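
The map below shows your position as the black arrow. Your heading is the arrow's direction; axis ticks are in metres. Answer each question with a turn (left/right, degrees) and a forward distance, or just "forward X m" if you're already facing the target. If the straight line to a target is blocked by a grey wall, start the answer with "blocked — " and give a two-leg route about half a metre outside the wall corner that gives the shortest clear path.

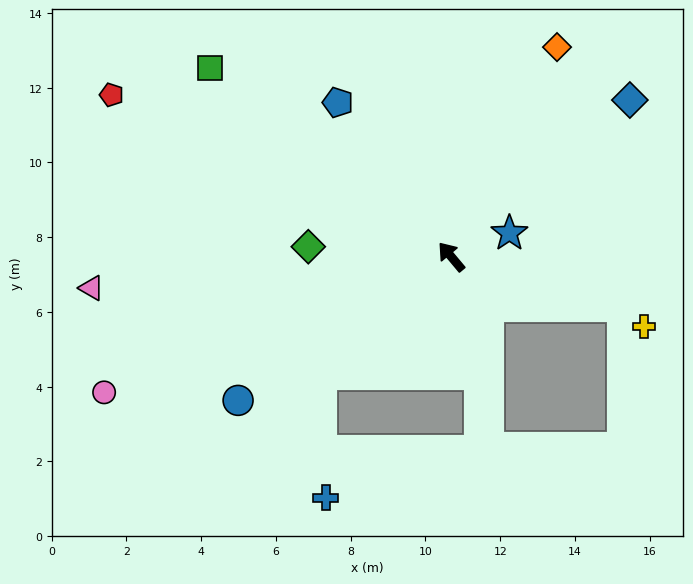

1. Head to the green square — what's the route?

turn left 12°, forward 8.2 m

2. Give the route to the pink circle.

turn left 71°, forward 10.0 m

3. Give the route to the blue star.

turn right 108°, forward 1.7 m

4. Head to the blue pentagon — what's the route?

turn right 4°, forward 5.1 m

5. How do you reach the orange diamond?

turn right 67°, forward 6.3 m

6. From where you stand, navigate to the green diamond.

turn left 46°, forward 3.8 m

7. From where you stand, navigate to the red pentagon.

turn left 25°, forward 10.1 m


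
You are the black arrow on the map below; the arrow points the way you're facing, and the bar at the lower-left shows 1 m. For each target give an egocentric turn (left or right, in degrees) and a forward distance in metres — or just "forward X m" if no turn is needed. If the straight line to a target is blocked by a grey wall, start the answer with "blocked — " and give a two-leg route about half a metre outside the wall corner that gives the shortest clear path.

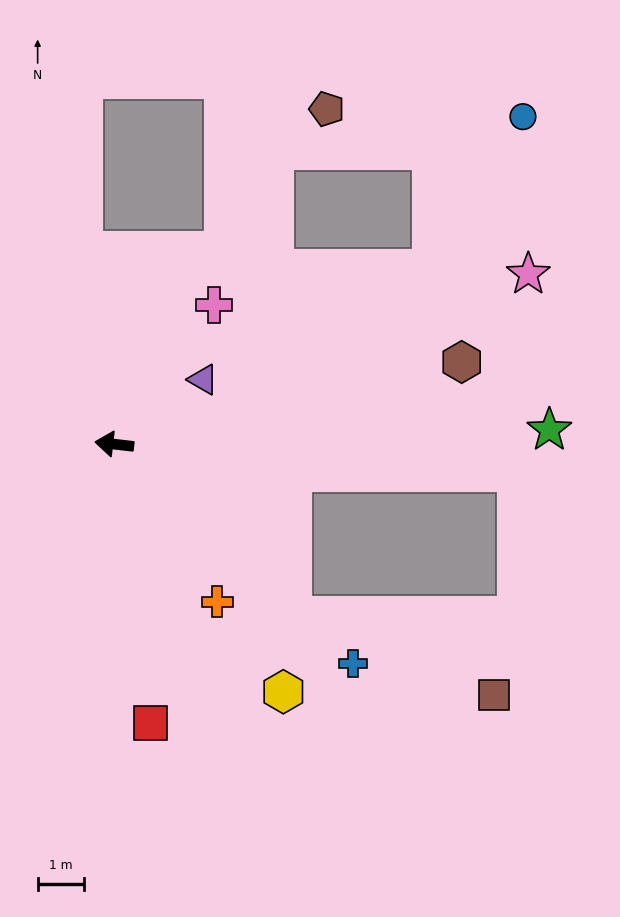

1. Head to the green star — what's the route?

turn right 172°, forward 9.4 m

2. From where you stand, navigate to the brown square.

blocked — turn left 143°, forward 5.3 m, then turn left 22°, forward 4.7 m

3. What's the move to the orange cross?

turn left 130°, forward 4.1 m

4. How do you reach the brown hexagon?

turn right 160°, forward 7.7 m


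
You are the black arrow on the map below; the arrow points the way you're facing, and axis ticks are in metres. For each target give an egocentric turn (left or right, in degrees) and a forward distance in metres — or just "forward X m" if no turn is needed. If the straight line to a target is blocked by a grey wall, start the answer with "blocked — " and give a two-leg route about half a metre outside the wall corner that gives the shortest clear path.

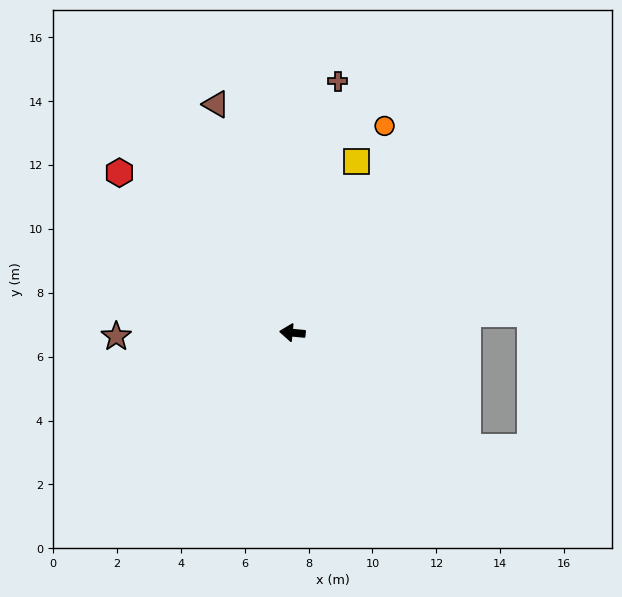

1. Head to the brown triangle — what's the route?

turn right 66°, forward 7.5 m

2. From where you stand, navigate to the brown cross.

turn right 95°, forward 8.0 m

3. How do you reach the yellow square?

turn right 105°, forward 5.7 m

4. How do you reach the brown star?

turn left 7°, forward 5.5 m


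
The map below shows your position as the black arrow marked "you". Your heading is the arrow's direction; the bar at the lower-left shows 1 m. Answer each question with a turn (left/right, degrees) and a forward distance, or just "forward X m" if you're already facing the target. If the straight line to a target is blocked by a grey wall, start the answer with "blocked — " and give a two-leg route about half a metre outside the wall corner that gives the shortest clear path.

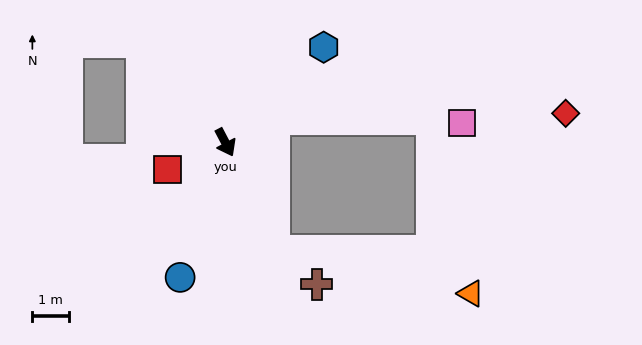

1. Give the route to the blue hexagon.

turn left 106°, forward 3.7 m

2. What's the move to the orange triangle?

blocked — turn right 4°, forward 3.2 m, then turn left 54°, forward 5.5 m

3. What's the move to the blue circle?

turn right 46°, forward 3.9 m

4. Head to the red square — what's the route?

turn right 93°, forward 1.7 m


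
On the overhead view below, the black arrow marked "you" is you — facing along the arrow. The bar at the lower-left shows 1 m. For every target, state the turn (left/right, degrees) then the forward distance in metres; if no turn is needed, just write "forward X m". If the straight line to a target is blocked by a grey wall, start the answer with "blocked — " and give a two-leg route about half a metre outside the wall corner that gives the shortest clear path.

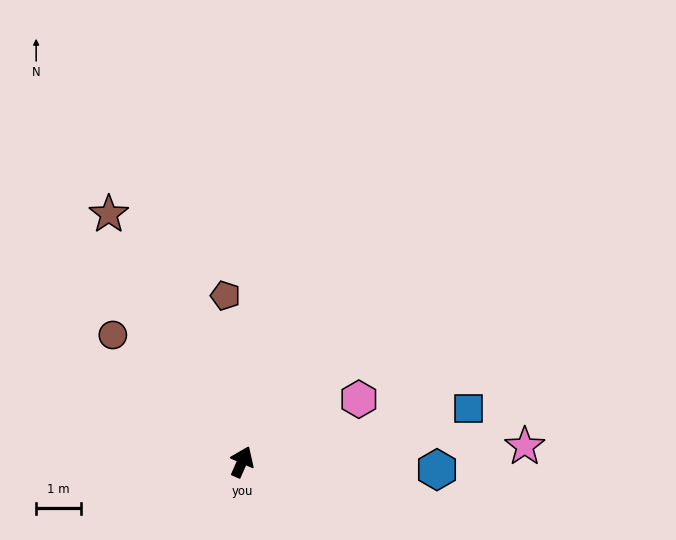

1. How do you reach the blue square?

turn right 53°, forward 5.2 m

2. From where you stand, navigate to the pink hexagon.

turn right 38°, forward 3.0 m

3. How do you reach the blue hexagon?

turn right 69°, forward 4.4 m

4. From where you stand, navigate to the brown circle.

turn left 69°, forward 4.1 m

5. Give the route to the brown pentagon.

turn left 29°, forward 3.7 m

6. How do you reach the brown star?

turn left 52°, forward 6.3 m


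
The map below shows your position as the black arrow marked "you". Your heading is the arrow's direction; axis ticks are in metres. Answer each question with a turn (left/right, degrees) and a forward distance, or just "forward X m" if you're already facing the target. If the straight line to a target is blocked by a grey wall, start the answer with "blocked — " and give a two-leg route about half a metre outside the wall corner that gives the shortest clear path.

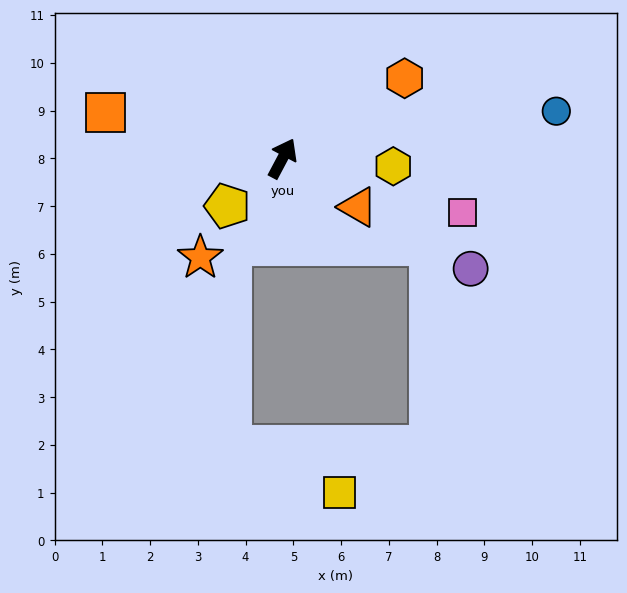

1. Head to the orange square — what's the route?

turn left 103°, forward 3.8 m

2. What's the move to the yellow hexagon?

turn right 66°, forward 2.3 m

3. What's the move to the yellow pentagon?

turn left 159°, forward 1.5 m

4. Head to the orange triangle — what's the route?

turn right 95°, forward 1.9 m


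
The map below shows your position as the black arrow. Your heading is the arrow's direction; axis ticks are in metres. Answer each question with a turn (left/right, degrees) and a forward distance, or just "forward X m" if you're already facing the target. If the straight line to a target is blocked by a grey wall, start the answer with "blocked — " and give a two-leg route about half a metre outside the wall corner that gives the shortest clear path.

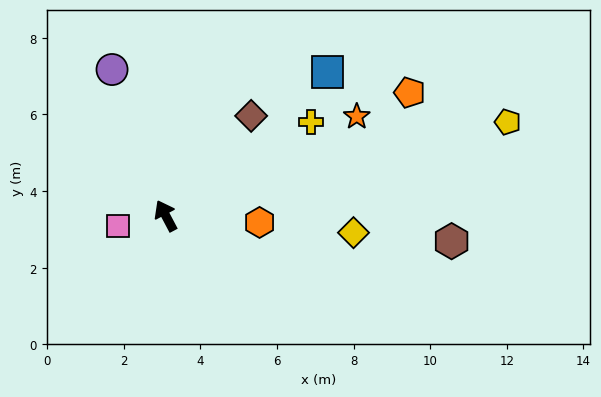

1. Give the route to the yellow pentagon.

turn right 103°, forward 9.3 m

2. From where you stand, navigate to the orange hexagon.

turn right 122°, forward 2.5 m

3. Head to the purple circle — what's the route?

turn right 8°, forward 4.1 m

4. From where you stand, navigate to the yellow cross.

turn right 85°, forward 4.5 m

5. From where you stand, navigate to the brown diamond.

turn right 68°, forward 3.4 m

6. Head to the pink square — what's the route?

turn left 74°, forward 1.3 m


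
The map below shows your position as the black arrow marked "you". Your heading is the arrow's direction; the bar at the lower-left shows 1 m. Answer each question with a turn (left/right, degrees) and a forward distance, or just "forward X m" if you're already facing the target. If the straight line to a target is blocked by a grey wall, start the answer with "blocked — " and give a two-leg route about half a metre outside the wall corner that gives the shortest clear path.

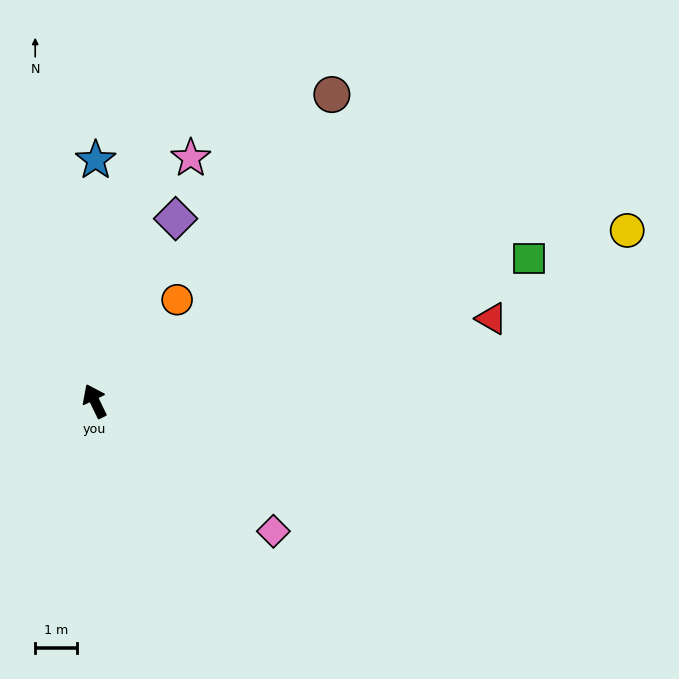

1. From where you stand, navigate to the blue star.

turn right 26°, forward 5.8 m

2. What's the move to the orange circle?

turn right 65°, forward 3.1 m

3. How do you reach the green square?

turn right 98°, forward 10.9 m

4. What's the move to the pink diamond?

turn right 152°, forward 5.3 m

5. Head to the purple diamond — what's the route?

turn right 50°, forward 4.8 m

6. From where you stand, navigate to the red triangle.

turn right 104°, forward 9.7 m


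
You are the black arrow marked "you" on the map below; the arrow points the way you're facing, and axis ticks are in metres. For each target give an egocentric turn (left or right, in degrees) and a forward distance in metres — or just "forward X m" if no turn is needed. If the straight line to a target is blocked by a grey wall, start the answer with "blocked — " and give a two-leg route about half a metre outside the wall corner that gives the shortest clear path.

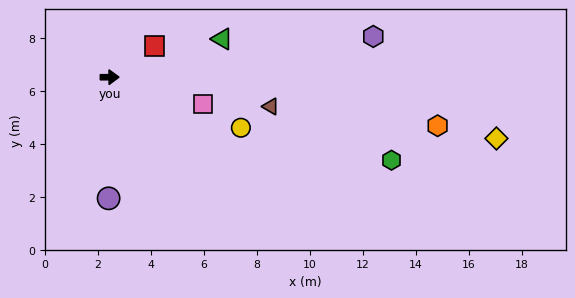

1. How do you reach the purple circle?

turn right 91°, forward 4.6 m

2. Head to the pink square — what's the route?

turn right 16°, forward 3.7 m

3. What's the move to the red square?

turn left 34°, forward 2.1 m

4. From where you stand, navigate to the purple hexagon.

turn left 8°, forward 10.1 m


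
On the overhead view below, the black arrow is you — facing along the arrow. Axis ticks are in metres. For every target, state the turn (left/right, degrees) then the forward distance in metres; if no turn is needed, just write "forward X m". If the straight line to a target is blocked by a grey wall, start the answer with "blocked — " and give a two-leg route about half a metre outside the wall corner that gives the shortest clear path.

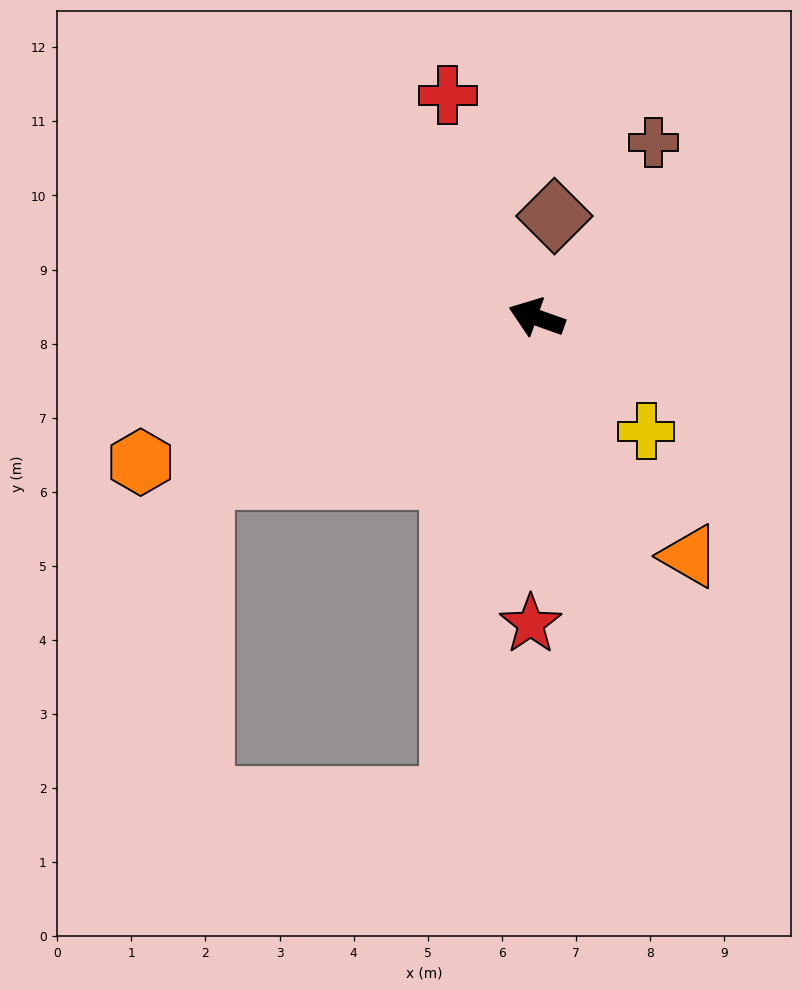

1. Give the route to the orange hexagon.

turn left 40°, forward 5.7 m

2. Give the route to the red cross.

turn right 49°, forward 3.2 m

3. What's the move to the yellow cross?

turn left 153°, forward 2.1 m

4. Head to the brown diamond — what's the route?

turn right 80°, forward 1.4 m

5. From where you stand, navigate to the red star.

turn left 108°, forward 4.1 m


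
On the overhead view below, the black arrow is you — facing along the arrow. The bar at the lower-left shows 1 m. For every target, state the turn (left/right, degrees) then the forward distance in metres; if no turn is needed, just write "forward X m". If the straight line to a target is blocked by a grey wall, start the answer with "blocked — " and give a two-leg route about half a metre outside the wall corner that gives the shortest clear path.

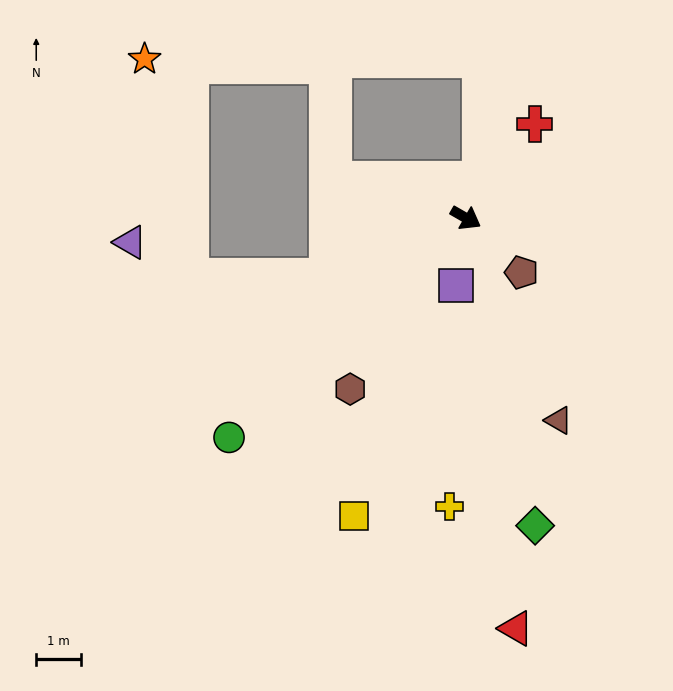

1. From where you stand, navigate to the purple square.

turn right 68°, forward 1.5 m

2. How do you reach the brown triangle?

turn right 36°, forward 5.0 m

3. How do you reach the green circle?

turn right 107°, forward 7.2 m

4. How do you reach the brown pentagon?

turn right 15°, forward 1.7 m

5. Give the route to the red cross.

turn left 84°, forward 2.6 m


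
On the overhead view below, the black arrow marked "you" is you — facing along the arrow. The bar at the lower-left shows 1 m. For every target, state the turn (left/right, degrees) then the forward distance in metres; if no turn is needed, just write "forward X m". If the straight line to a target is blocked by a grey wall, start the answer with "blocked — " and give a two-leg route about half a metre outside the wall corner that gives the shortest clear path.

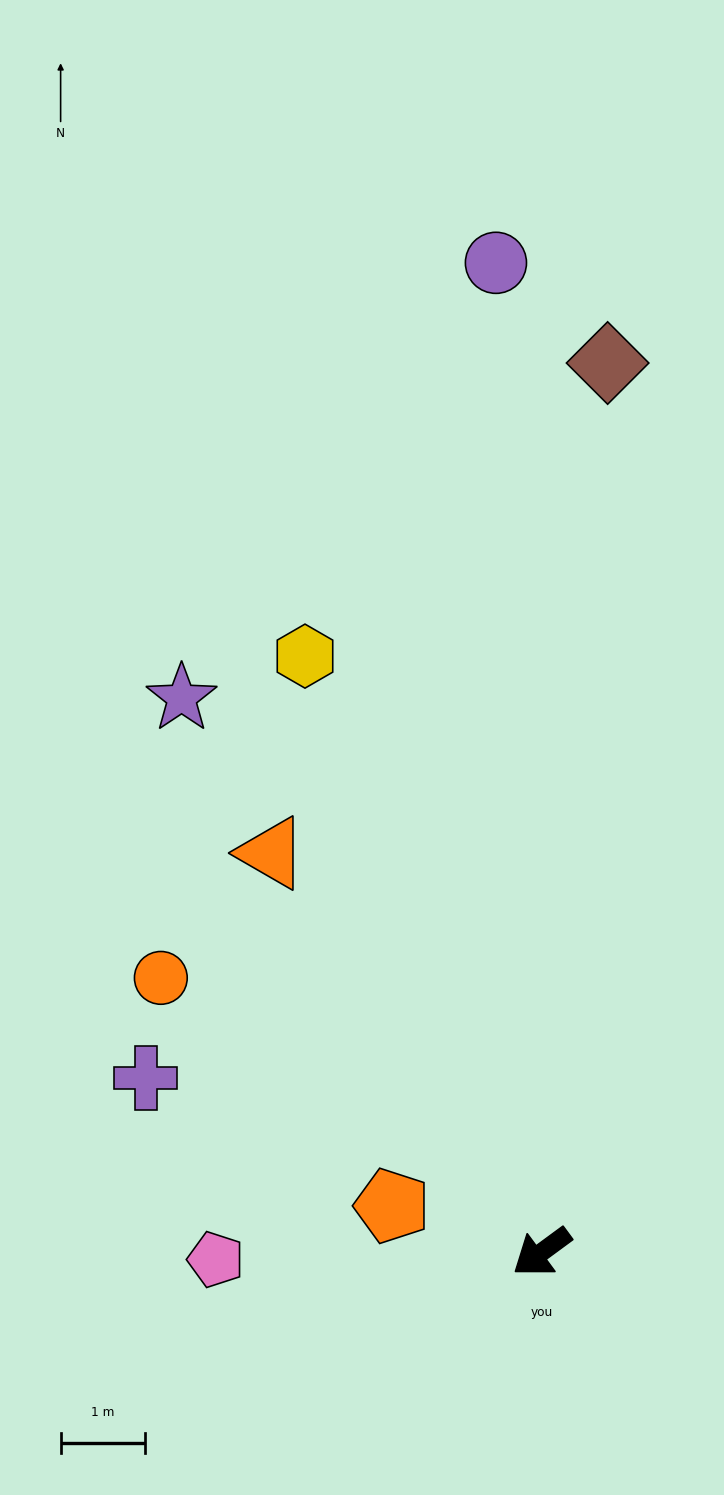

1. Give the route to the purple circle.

turn right 124°, forward 11.7 m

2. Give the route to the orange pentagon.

turn right 54°, forward 1.8 m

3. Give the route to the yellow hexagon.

turn right 105°, forward 7.6 m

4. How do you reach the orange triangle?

turn right 92°, forward 5.7 m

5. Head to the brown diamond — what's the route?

turn right 131°, forward 10.5 m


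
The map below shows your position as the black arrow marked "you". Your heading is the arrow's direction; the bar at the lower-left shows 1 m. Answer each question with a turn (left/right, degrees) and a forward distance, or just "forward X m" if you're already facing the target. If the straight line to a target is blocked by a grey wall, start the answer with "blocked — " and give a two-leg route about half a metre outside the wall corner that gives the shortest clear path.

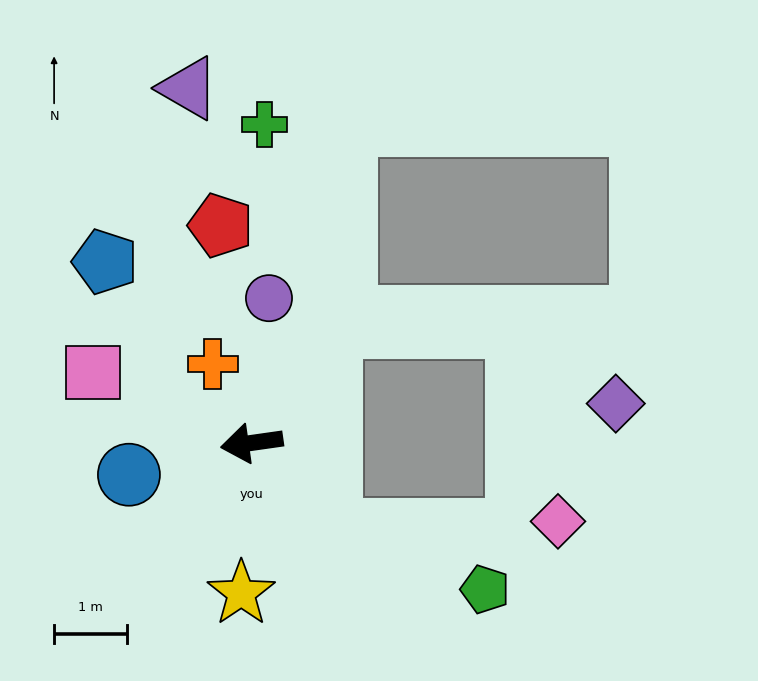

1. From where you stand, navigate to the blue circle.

turn left 6°, forward 1.7 m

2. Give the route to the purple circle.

turn right 105°, forward 2.0 m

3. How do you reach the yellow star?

turn left 78°, forward 2.1 m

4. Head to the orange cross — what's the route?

turn right 72°, forward 1.2 m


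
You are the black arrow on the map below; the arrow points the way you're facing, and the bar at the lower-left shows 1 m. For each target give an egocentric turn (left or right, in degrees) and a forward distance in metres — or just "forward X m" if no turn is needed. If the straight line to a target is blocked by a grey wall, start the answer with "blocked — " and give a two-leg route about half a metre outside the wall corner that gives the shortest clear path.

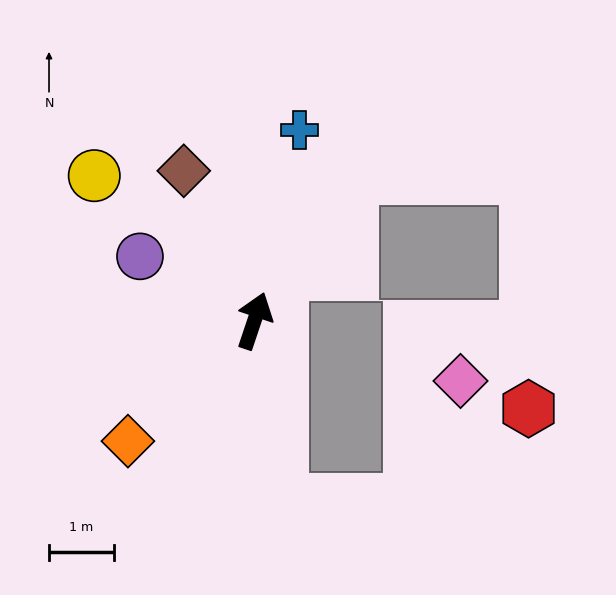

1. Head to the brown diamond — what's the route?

turn left 44°, forward 2.6 m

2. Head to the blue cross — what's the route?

turn left 5°, forward 3.0 m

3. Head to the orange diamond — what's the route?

turn left 152°, forward 2.7 m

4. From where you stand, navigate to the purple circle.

turn left 79°, forward 2.0 m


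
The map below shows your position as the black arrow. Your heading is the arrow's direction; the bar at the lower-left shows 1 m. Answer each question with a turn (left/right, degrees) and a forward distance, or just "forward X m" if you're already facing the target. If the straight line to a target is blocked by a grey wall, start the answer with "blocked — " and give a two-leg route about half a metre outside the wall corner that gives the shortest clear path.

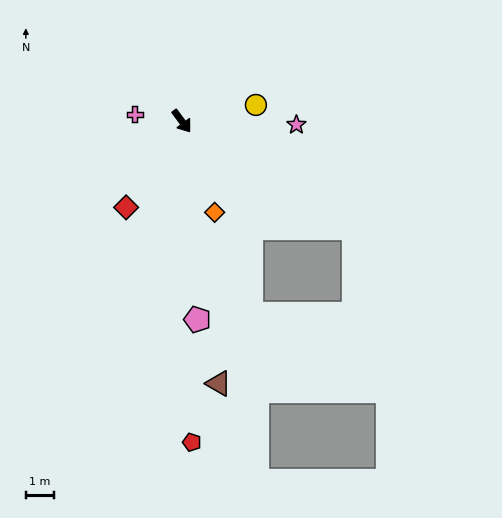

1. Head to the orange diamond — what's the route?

turn right 17°, forward 3.4 m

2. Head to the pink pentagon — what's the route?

turn right 32°, forward 7.0 m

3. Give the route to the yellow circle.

turn left 66°, forward 2.7 m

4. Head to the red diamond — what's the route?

turn right 69°, forward 3.6 m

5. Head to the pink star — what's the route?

turn left 52°, forward 4.1 m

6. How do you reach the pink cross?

turn right 135°, forward 1.7 m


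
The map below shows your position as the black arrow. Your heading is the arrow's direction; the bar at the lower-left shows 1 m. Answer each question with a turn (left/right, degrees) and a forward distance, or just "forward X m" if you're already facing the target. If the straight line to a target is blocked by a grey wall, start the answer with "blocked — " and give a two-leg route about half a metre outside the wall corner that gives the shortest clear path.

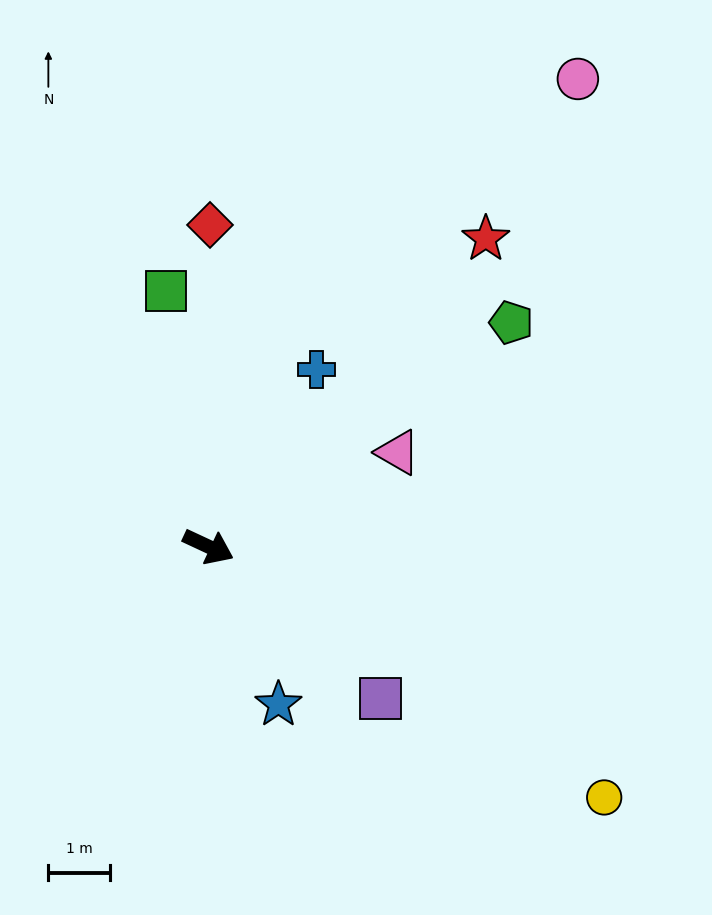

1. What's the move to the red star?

turn left 73°, forward 6.7 m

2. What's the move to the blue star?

turn right 41°, forward 2.8 m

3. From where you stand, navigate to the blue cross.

turn left 84°, forward 3.3 m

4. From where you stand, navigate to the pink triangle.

turn left 51°, forward 3.4 m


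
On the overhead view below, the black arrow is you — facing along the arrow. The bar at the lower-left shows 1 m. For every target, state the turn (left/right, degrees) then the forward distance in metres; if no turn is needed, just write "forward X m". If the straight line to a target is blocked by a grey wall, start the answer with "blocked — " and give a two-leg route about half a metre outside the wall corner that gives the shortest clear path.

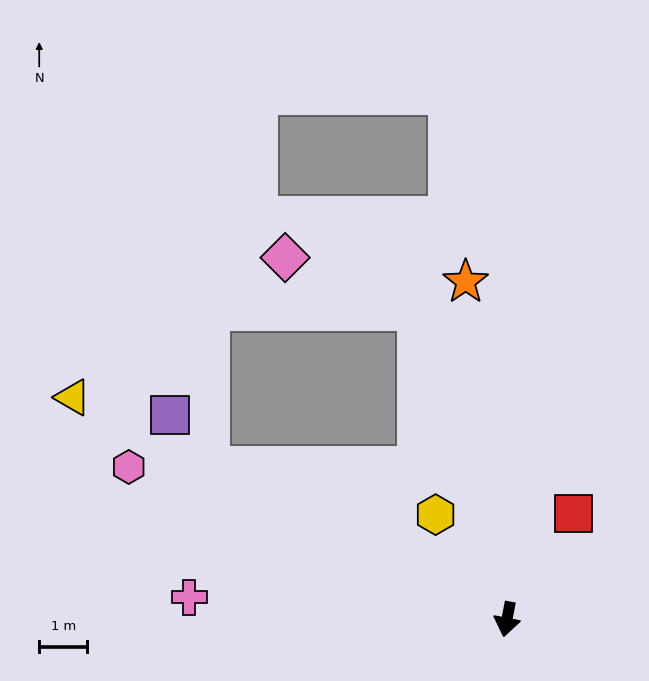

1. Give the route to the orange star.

turn right 162°, forward 7.1 m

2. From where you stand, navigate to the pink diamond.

blocked — turn right 153°, forward 6.7 m, then turn left 52°, forward 3.0 m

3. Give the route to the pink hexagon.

turn right 101°, forward 8.5 m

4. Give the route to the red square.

turn left 159°, forward 2.6 m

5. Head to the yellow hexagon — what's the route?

turn right 135°, forward 2.6 m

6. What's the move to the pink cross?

turn right 83°, forward 6.6 m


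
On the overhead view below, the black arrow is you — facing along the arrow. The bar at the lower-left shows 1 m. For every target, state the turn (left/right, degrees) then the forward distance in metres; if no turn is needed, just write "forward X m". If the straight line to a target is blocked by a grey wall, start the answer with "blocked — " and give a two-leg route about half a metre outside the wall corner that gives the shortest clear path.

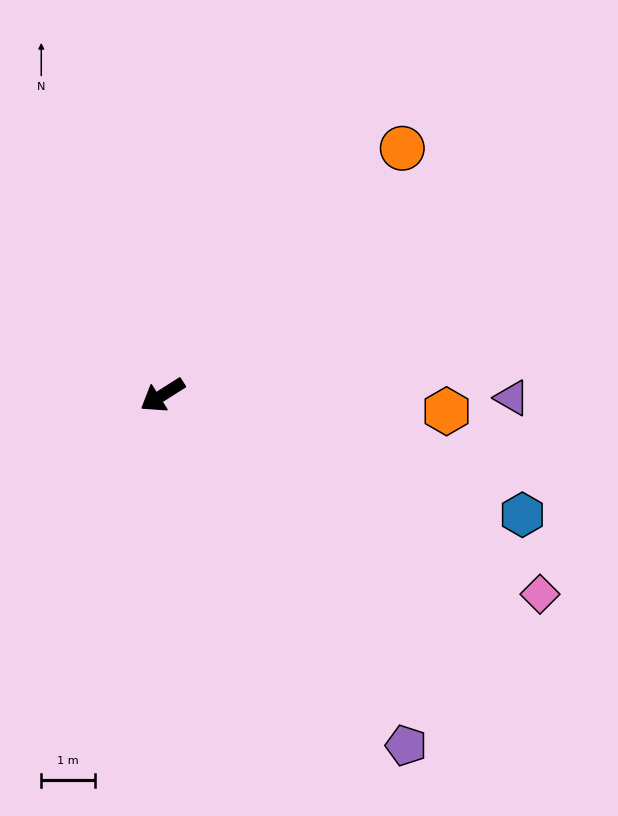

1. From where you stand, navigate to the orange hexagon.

turn left 144°, forward 5.3 m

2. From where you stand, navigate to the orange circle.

turn right 167°, forward 6.4 m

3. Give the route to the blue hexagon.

turn left 129°, forward 7.1 m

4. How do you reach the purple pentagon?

turn left 92°, forward 7.9 m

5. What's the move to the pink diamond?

turn left 120°, forward 7.9 m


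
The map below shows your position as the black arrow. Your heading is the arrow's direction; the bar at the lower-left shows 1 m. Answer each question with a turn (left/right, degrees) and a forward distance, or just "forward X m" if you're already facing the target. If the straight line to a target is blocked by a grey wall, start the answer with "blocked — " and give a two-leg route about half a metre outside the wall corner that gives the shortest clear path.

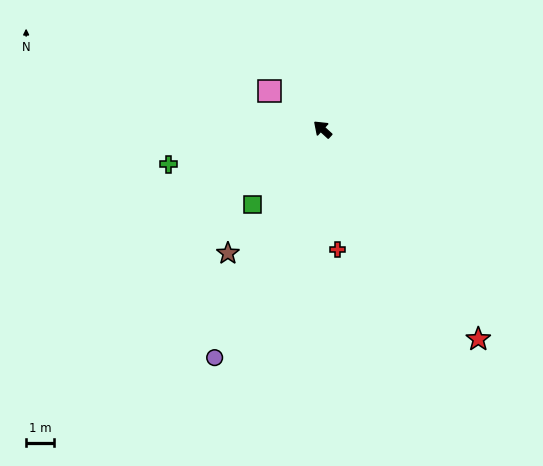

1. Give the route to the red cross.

turn left 140°, forward 4.3 m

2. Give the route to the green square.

turn left 89°, forward 3.7 m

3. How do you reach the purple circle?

turn left 107°, forward 9.0 m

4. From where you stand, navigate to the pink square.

turn left 7°, forward 2.3 m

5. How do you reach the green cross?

turn left 55°, forward 5.6 m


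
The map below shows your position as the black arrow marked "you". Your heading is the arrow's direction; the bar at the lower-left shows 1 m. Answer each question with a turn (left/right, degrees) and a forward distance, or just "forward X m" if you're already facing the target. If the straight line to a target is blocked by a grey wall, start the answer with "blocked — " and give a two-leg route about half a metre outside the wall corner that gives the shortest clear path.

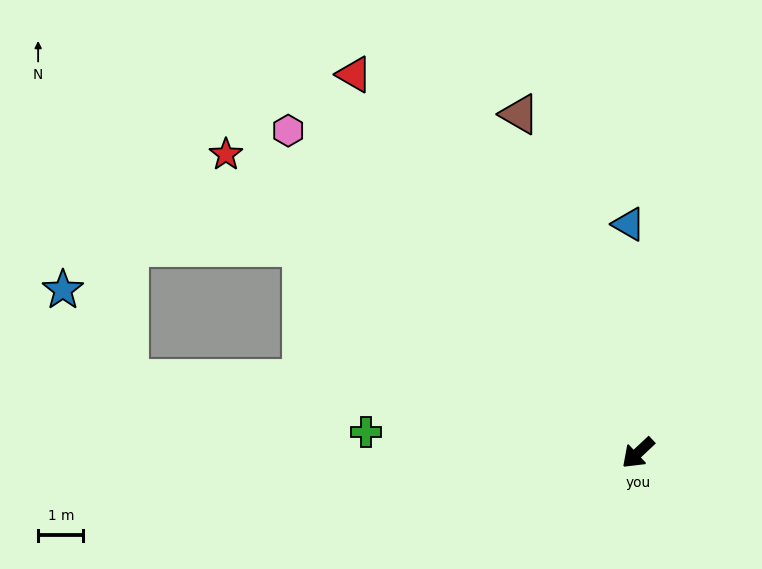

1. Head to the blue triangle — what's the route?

turn right 131°, forward 5.1 m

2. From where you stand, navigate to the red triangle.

turn right 96°, forward 10.4 m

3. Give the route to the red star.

turn right 79°, forward 11.2 m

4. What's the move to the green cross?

turn right 47°, forward 6.0 m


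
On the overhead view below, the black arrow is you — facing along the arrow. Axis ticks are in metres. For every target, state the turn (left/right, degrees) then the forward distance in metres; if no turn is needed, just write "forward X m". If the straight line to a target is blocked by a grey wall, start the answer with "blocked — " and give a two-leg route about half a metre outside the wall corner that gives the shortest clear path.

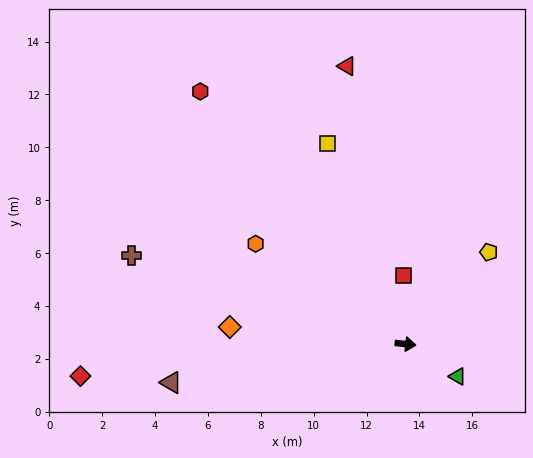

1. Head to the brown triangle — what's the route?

turn right 164°, forward 9.0 m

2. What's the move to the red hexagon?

turn left 135°, forward 12.3 m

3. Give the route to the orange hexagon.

turn left 152°, forward 6.8 m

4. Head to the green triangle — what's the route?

turn right 26°, forward 2.3 m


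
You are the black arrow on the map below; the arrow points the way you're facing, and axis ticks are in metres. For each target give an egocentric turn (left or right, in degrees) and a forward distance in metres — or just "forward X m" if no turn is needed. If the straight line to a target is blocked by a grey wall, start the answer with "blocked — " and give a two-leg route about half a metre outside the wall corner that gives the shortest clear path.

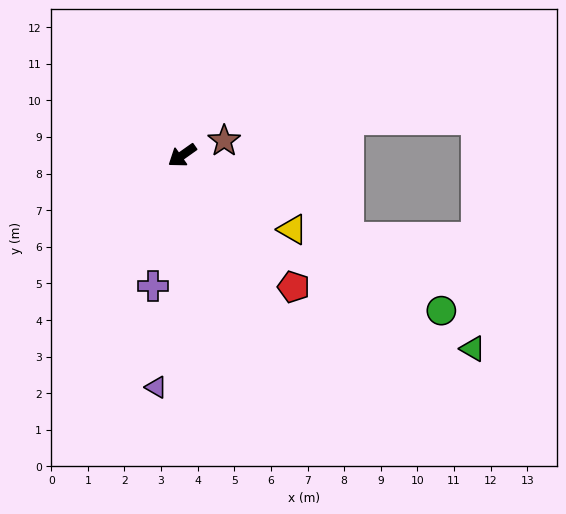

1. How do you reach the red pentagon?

turn left 95°, forward 4.7 m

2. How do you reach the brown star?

turn left 164°, forward 1.2 m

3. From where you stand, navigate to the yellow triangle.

turn left 111°, forward 3.6 m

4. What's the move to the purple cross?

turn left 42°, forward 3.6 m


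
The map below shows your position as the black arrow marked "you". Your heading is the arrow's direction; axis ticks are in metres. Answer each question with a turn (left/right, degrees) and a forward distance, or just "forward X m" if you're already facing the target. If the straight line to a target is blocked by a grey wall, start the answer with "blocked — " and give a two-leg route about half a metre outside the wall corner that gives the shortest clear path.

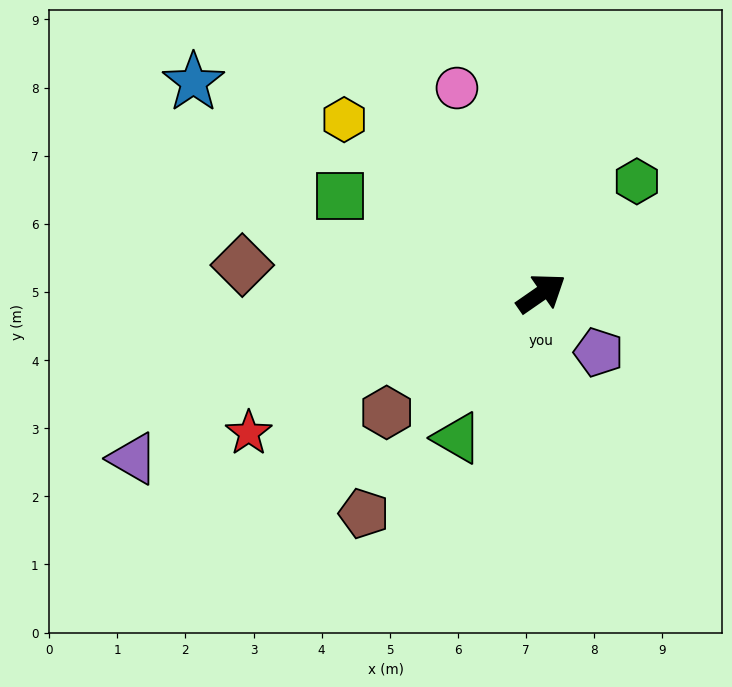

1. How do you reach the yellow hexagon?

turn left 104°, forward 3.9 m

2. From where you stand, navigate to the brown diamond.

turn left 140°, forward 4.4 m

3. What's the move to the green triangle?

turn right 155°, forward 2.5 m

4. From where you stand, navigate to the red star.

turn left 171°, forward 4.8 m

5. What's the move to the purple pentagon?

turn right 81°, forward 1.2 m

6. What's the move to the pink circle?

turn left 78°, forward 3.3 m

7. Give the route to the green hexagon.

turn left 15°, forward 2.2 m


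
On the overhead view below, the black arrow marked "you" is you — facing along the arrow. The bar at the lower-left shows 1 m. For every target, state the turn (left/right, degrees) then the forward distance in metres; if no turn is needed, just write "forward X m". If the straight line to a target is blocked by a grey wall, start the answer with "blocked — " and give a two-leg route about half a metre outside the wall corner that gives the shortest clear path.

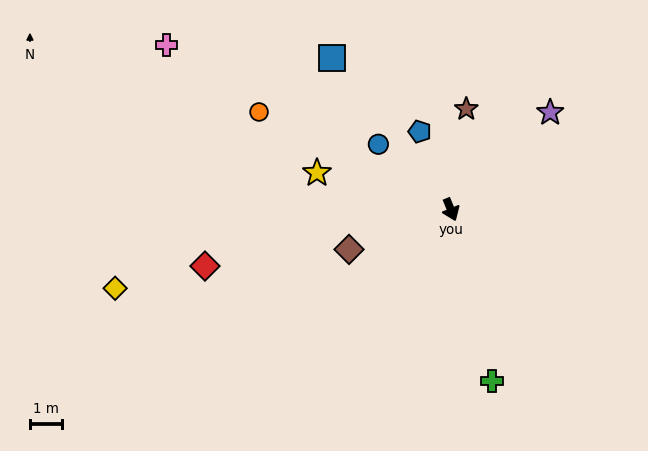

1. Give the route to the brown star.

turn left 149°, forward 3.2 m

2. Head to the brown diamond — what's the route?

turn right 91°, forward 3.4 m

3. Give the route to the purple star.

turn left 112°, forward 4.4 m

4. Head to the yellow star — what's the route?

turn right 128°, forward 4.4 m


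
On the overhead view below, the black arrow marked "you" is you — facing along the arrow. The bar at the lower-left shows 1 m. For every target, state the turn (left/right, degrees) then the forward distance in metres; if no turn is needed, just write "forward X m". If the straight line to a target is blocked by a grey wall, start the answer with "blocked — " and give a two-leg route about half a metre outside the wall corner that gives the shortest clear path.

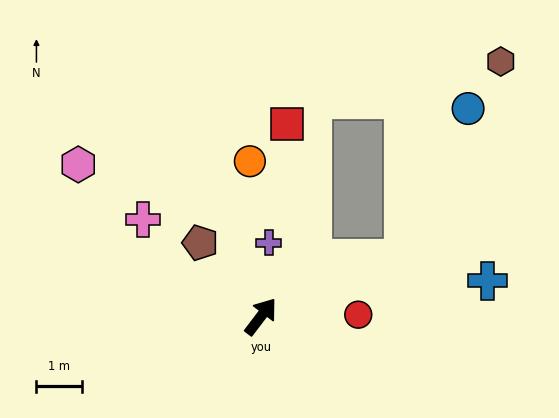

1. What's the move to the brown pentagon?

turn left 77°, forward 2.1 m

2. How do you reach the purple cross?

turn left 31°, forward 1.6 m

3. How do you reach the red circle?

turn right 52°, forward 2.1 m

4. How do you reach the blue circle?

blocked — turn right 30°, forward 3.4 m, then turn left 44°, forward 3.6 m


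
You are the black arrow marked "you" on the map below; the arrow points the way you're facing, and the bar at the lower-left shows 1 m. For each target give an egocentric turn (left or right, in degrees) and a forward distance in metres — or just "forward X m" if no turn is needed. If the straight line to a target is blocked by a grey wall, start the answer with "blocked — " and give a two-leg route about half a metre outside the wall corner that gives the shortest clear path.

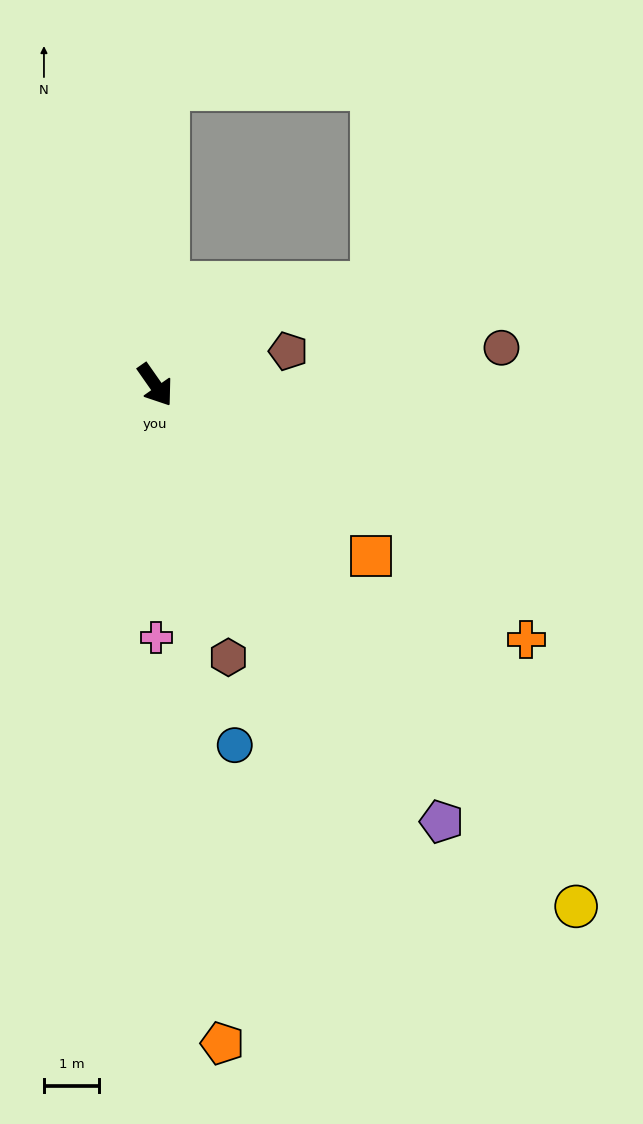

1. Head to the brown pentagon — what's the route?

turn left 69°, forward 2.5 m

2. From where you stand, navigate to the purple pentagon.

forward 9.4 m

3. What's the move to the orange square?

turn left 17°, forward 5.0 m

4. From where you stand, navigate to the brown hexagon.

turn right 20°, forward 5.1 m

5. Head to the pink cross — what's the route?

turn right 35°, forward 4.6 m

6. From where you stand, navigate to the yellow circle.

turn left 4°, forward 12.1 m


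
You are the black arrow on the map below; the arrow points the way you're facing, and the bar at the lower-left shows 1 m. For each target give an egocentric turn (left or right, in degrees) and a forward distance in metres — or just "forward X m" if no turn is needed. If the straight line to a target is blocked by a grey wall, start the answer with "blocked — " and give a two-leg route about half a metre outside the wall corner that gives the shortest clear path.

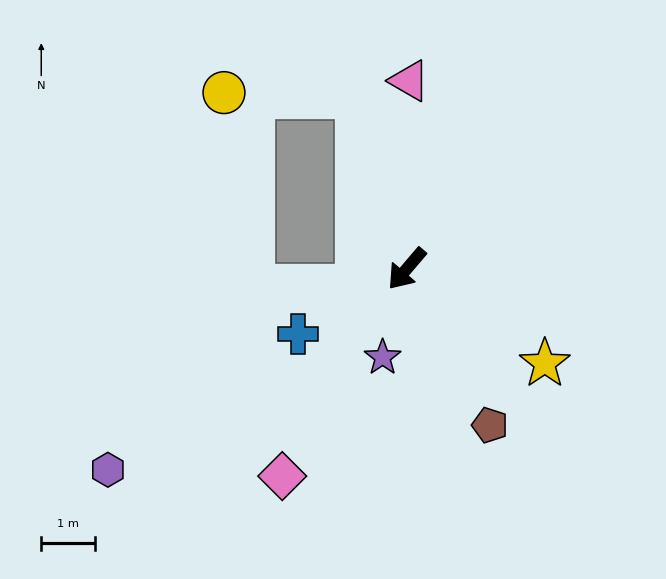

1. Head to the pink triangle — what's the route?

turn right 140°, forward 3.5 m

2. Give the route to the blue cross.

turn right 19°, forward 2.4 m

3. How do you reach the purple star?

turn left 25°, forward 1.7 m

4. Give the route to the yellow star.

turn left 96°, forward 3.1 m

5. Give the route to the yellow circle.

blocked — turn right 124°, forward 3.4 m, then turn left 73°, forward 2.5 m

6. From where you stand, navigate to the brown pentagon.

turn left 68°, forward 3.3 m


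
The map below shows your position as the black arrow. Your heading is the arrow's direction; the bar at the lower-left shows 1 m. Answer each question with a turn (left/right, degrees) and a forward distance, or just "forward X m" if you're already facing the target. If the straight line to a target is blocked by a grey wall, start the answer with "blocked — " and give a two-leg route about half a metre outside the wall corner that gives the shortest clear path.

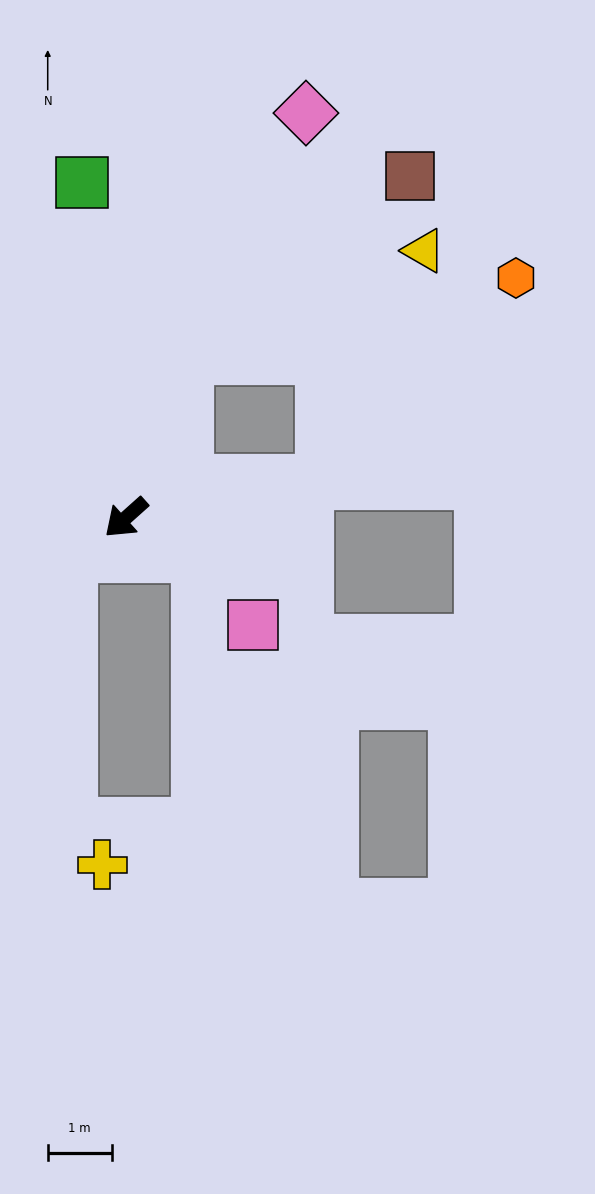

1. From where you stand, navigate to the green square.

turn right 124°, forward 5.3 m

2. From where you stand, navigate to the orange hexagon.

blocked — turn left 149°, forward 3.1 m, then turn left 36°, forward 4.4 m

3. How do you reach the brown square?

blocked — turn right 152°, forward 2.7 m, then turn right 31°, forward 4.5 m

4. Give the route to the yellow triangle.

blocked — turn right 152°, forward 2.7 m, then turn right 46°, forward 4.1 m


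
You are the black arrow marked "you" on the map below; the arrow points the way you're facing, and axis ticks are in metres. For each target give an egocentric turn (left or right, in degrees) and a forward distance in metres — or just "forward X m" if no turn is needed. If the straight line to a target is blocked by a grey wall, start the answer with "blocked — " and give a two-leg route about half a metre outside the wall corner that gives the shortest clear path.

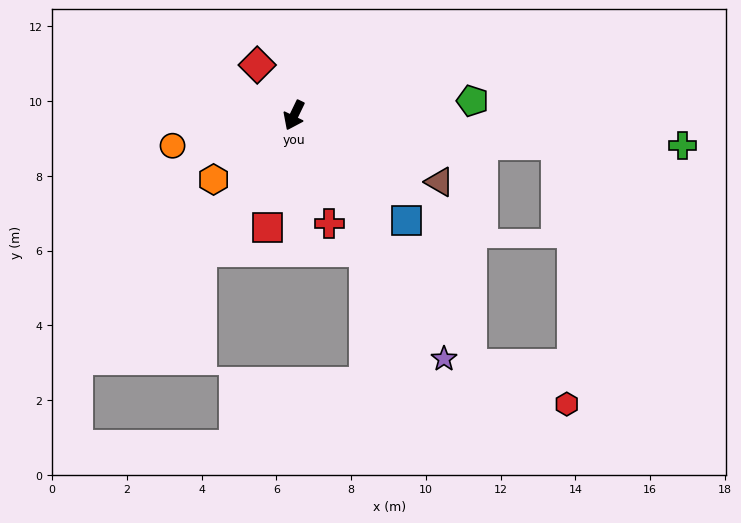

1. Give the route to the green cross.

turn left 111°, forward 10.4 m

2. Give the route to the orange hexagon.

turn right 26°, forward 2.8 m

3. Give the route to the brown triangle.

turn left 91°, forward 4.3 m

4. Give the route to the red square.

turn left 12°, forward 3.1 m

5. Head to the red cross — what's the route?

turn left 44°, forward 3.0 m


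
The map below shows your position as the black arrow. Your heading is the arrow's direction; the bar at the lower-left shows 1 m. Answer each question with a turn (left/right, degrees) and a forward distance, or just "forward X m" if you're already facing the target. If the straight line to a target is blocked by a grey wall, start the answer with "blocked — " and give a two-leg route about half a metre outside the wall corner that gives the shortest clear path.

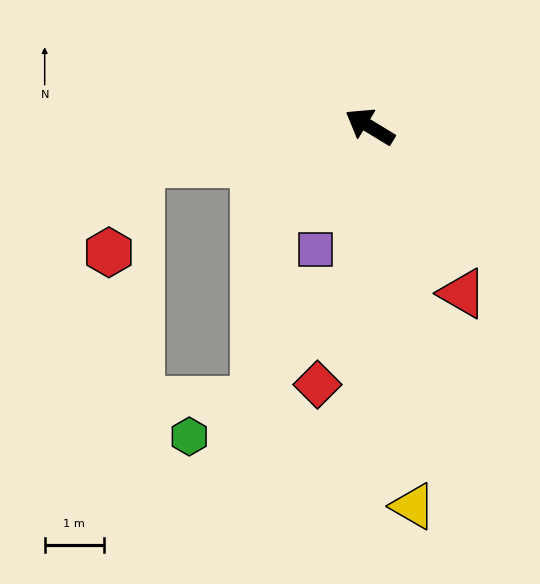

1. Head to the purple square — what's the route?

turn left 98°, forward 2.3 m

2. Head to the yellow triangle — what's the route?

turn left 128°, forward 6.4 m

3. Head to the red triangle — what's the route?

turn left 150°, forward 3.2 m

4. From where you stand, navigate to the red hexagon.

blocked — turn left 40°, forward 3.9 m, then turn left 63°, forward 1.6 m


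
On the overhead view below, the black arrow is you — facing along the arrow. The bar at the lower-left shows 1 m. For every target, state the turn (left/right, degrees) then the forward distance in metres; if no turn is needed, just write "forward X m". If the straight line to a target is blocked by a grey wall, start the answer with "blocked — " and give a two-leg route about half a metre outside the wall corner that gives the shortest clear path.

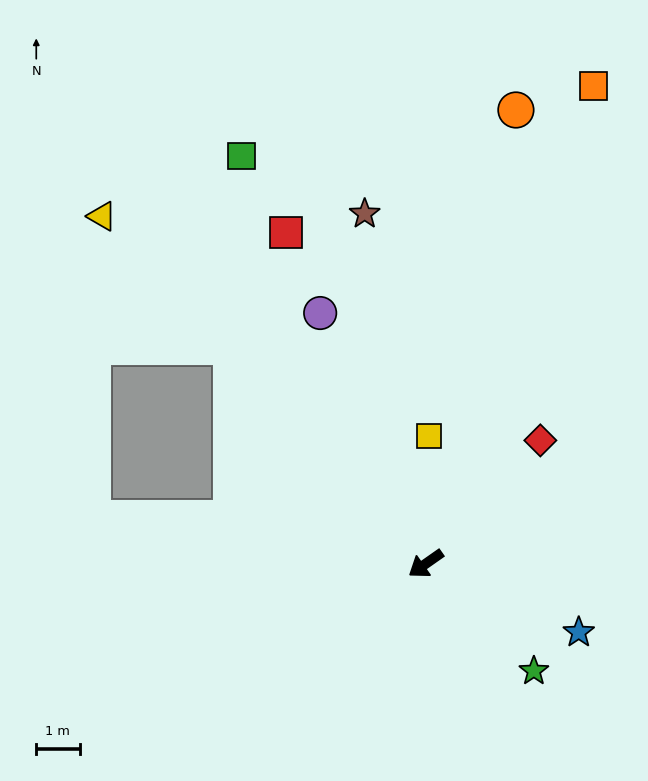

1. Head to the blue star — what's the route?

turn left 121°, forward 3.9 m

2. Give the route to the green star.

turn left 100°, forward 3.5 m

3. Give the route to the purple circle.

turn right 102°, forward 6.3 m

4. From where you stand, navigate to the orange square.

turn right 144°, forward 11.7 m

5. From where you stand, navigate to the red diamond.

turn right 168°, forward 3.9 m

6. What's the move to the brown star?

turn right 115°, forward 8.2 m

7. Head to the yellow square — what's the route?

turn right 127°, forward 3.0 m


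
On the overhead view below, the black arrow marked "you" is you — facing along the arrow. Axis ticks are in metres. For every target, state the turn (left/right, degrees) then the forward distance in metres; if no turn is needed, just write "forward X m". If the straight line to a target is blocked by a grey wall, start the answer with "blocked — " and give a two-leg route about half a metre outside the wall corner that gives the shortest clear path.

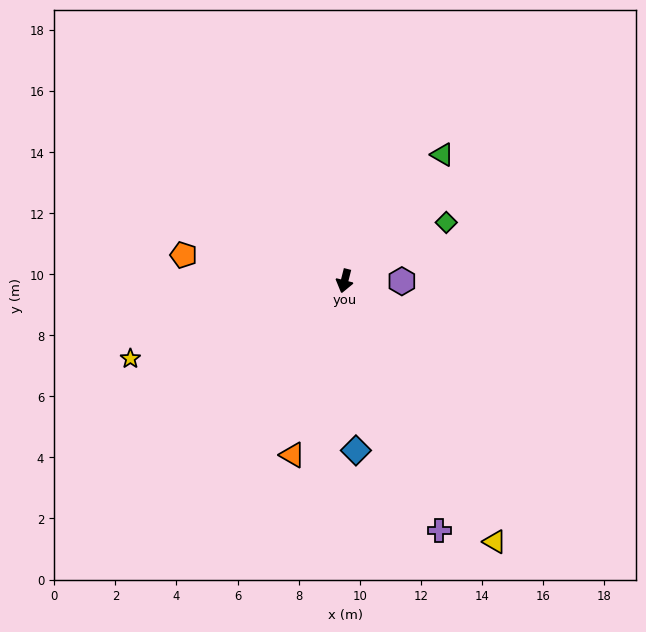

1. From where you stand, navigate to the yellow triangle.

turn left 44°, forward 9.9 m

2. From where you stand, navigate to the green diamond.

turn left 134°, forward 3.8 m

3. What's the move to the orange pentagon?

turn right 85°, forward 5.3 m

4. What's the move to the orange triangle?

turn right 3°, forward 6.0 m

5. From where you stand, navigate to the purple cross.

turn left 35°, forward 8.7 m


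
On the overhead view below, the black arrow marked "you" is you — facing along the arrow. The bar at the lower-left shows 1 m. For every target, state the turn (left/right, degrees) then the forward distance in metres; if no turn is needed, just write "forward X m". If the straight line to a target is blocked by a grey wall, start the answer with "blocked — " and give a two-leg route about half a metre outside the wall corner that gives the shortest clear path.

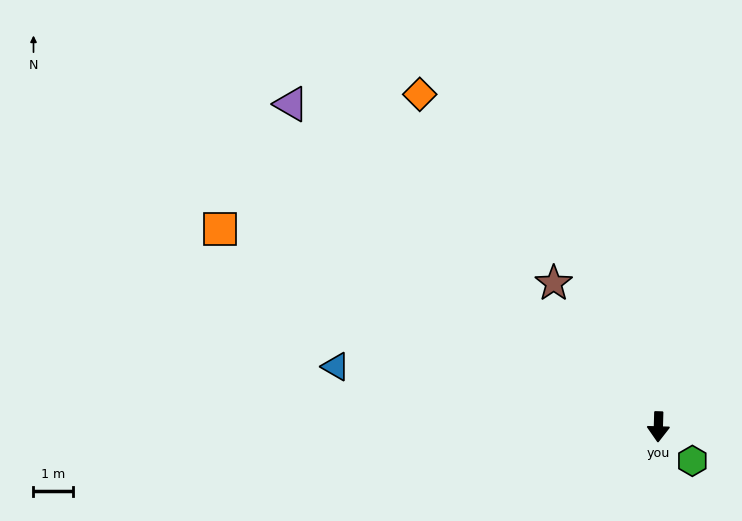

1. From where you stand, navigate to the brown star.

turn right 142°, forward 4.6 m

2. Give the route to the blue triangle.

turn right 99°, forward 8.4 m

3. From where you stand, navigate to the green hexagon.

turn left 47°, forward 1.2 m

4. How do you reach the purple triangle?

turn right 130°, forward 12.5 m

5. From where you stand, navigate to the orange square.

turn right 113°, forward 12.3 m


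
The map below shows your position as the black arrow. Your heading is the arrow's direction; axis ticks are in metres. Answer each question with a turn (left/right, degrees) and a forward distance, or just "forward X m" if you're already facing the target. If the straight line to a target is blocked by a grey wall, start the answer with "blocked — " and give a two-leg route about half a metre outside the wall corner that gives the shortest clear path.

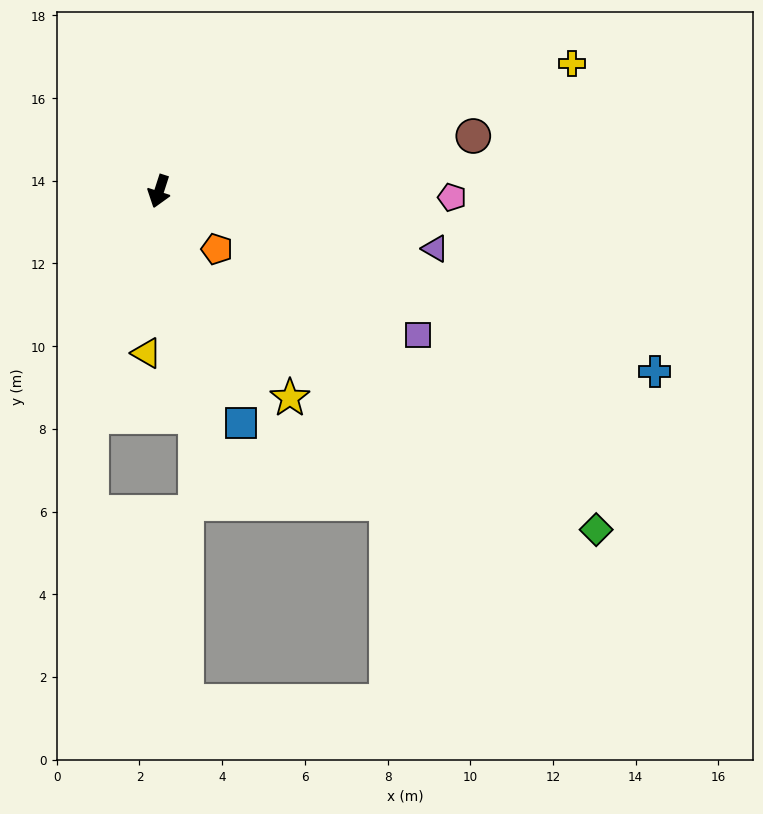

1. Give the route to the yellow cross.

turn left 125°, forward 10.5 m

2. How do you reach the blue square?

turn left 37°, forward 6.0 m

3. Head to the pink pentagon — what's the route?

turn left 107°, forward 7.1 m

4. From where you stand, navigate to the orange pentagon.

turn left 63°, forward 2.0 m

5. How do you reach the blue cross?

turn left 88°, forward 12.8 m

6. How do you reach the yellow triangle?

turn left 13°, forward 3.9 m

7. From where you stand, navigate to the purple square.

turn left 79°, forward 7.2 m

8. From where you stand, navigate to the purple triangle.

turn left 96°, forward 6.8 m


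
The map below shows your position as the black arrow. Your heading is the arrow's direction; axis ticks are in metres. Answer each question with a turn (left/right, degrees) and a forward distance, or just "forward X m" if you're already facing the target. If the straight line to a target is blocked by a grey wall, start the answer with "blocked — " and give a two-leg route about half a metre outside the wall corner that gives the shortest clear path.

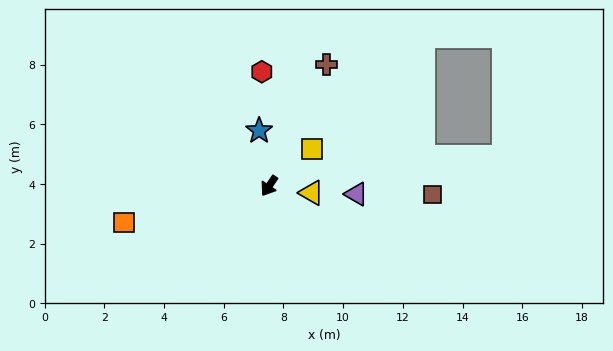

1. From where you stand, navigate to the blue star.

turn right 136°, forward 1.9 m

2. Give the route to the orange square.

turn right 42°, forward 5.0 m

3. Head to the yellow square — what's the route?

turn left 164°, forward 1.9 m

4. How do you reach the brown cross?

turn right 171°, forward 4.5 m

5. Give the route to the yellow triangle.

turn left 115°, forward 1.4 m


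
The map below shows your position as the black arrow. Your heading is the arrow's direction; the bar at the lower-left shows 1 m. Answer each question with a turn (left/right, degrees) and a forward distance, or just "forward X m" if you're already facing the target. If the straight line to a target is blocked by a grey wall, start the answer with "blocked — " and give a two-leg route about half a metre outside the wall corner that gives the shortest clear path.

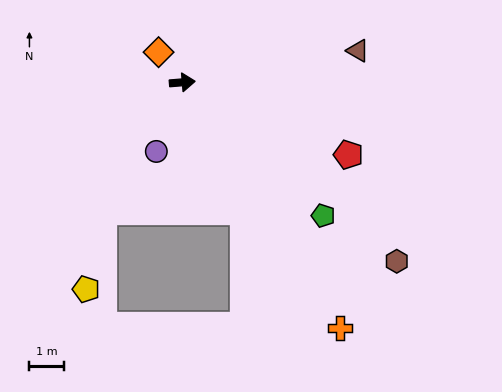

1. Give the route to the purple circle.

turn right 115°, forward 2.2 m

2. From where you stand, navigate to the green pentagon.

turn right 48°, forward 5.7 m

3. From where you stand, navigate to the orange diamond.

turn left 124°, forward 1.1 m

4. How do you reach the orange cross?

turn right 62°, forward 8.6 m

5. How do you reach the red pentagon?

turn right 28°, forward 5.3 m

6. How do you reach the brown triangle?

turn left 6°, forward 5.2 m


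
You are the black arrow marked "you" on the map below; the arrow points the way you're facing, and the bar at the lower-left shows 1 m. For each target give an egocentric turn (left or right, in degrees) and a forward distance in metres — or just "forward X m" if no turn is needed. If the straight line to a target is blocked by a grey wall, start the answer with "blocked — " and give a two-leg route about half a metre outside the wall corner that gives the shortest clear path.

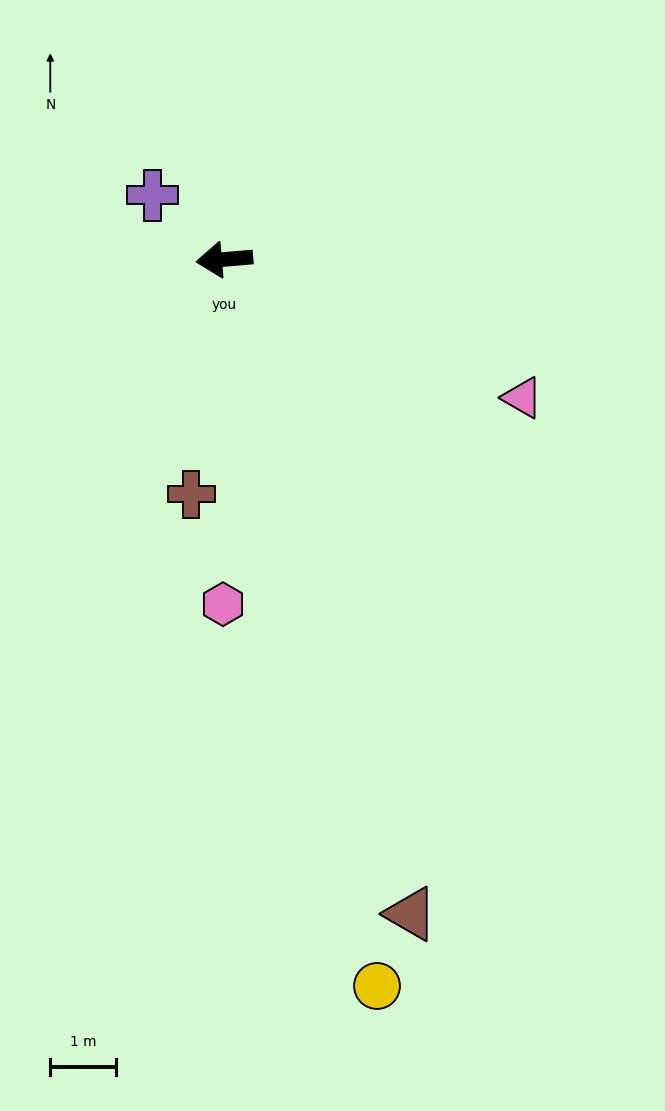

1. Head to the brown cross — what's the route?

turn left 77°, forward 3.6 m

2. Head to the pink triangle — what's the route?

turn left 150°, forward 5.0 m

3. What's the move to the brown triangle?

turn left 101°, forward 10.4 m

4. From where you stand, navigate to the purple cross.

turn right 47°, forward 1.5 m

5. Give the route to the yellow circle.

turn left 97°, forward 11.4 m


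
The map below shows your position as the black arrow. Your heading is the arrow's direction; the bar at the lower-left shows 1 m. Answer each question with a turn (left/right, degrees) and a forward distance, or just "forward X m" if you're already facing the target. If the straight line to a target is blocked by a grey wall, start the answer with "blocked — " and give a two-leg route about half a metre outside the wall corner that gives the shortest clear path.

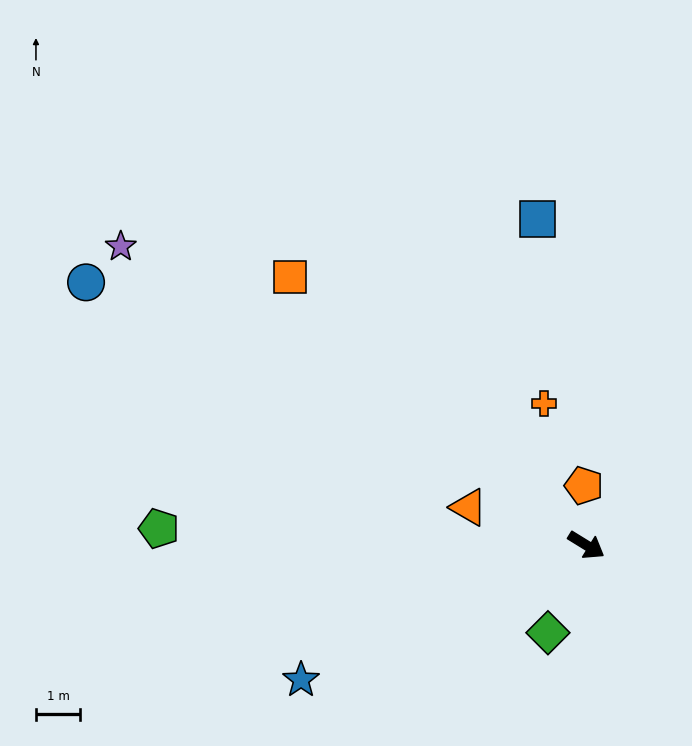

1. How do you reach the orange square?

turn left 170°, forward 9.0 m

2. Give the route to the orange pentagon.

turn left 124°, forward 1.3 m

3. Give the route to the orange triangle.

turn right 166°, forward 2.8 m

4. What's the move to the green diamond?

turn right 82°, forward 2.2 m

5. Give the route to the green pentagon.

turn right 151°, forward 9.7 m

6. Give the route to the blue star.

turn right 123°, forward 7.1 m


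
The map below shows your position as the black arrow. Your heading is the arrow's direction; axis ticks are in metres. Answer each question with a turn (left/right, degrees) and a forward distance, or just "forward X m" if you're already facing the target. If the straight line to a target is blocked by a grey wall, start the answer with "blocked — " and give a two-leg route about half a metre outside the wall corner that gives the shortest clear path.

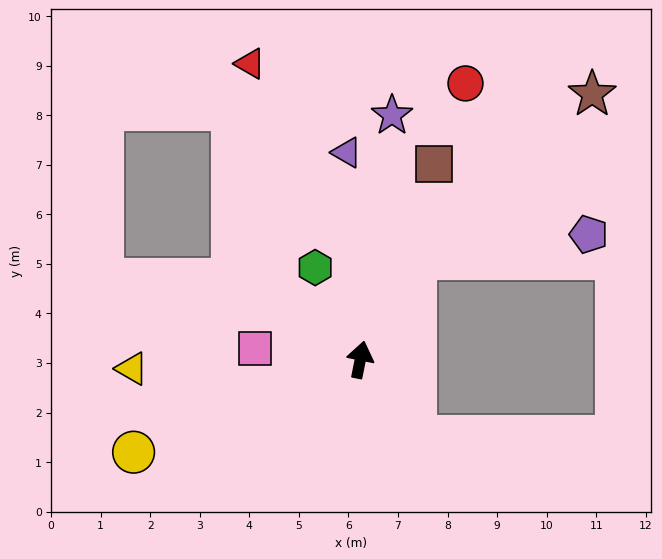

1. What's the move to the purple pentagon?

blocked — turn right 17°, forward 2.3 m, then turn right 54°, forward 3.5 m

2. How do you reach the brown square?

turn right 9°, forward 4.2 m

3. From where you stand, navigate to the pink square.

turn left 95°, forward 2.1 m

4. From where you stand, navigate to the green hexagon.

turn left 37°, forward 2.1 m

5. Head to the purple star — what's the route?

turn left 4°, forward 5.0 m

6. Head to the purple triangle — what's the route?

turn left 15°, forward 4.2 m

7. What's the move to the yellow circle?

turn left 124°, forward 4.9 m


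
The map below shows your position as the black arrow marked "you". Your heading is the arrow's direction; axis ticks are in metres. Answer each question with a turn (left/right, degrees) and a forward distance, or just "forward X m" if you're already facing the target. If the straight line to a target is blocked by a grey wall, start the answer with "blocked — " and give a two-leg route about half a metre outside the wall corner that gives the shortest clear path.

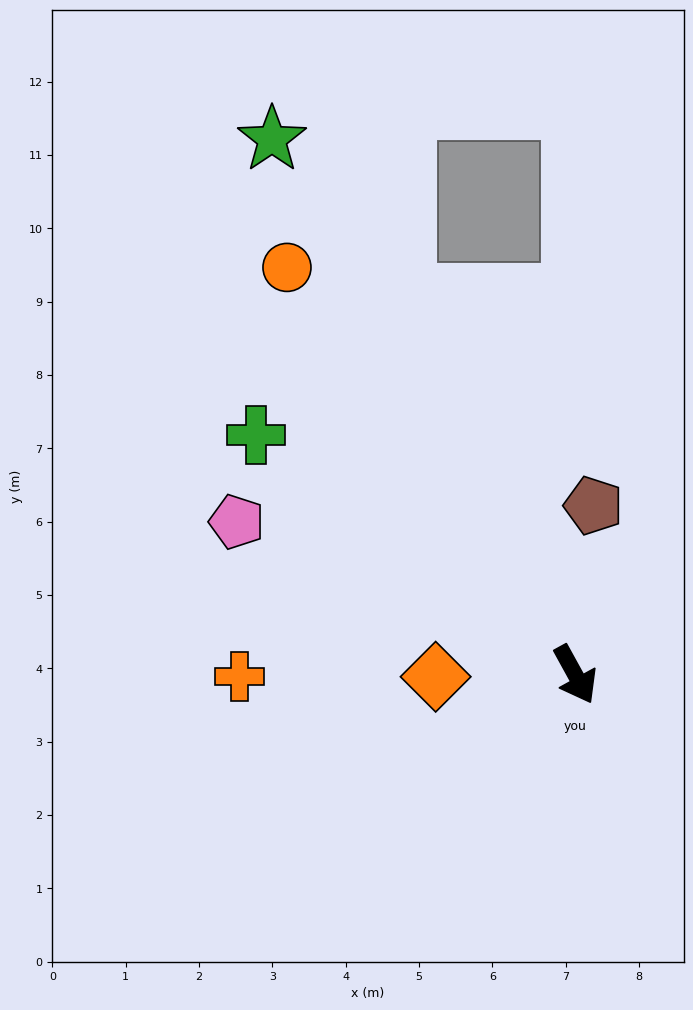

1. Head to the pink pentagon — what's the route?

turn right 143°, forward 5.1 m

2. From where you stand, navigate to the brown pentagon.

turn left 145°, forward 2.3 m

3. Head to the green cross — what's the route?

turn right 156°, forward 5.4 m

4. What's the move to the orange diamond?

turn right 118°, forward 1.9 m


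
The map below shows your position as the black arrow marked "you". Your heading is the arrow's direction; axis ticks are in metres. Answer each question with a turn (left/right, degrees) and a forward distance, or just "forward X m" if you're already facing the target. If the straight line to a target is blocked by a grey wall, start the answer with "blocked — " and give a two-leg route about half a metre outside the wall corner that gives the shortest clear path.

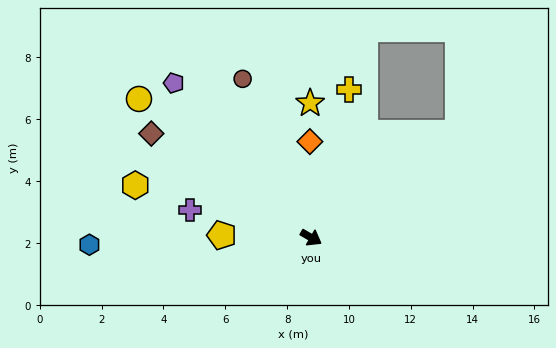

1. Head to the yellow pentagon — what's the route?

turn right 151°, forward 2.9 m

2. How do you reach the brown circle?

turn left 143°, forward 5.6 m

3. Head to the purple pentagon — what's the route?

turn left 162°, forward 6.7 m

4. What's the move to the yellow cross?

turn left 106°, forward 4.9 m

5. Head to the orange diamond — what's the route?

turn left 121°, forward 3.1 m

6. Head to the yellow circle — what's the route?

turn left 171°, forward 7.2 m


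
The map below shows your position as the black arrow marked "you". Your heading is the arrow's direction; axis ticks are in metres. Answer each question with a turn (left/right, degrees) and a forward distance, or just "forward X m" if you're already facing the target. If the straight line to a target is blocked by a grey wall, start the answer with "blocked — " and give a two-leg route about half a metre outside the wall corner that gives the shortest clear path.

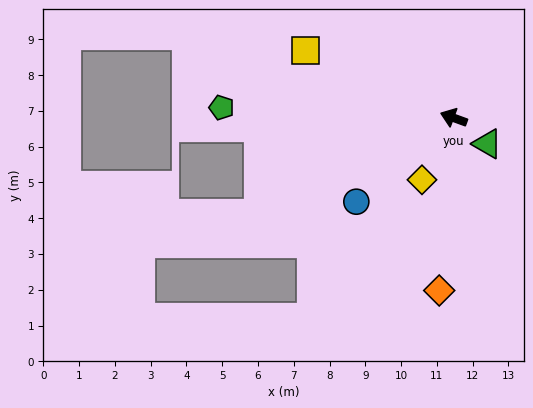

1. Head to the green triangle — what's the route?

turn left 162°, forward 1.2 m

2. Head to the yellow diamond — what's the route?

turn left 83°, forward 1.9 m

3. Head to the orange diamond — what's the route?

turn left 105°, forward 4.8 m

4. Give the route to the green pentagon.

turn left 17°, forward 6.5 m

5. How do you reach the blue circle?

turn left 61°, forward 3.6 m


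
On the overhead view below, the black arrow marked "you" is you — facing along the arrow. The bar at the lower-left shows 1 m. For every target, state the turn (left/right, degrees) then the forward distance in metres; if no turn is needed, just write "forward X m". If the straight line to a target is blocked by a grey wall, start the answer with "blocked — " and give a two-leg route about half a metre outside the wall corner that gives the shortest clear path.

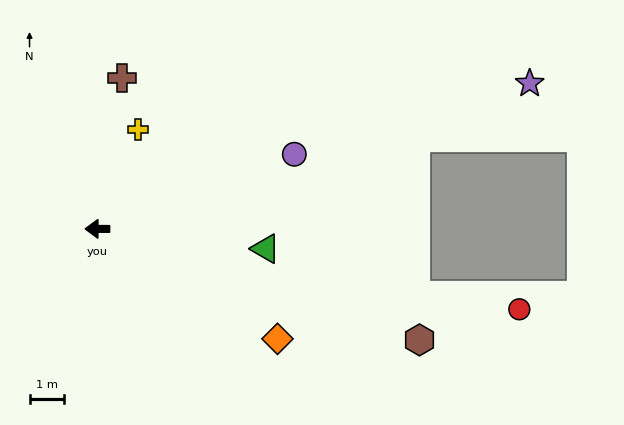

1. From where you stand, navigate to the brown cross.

turn right 99°, forward 4.5 m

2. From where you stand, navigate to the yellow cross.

turn right 112°, forward 3.2 m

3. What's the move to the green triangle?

turn left 173°, forward 5.0 m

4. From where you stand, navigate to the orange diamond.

turn left 149°, forward 6.2 m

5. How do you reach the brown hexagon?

turn left 161°, forward 10.0 m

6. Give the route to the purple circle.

turn right 159°, forward 6.2 m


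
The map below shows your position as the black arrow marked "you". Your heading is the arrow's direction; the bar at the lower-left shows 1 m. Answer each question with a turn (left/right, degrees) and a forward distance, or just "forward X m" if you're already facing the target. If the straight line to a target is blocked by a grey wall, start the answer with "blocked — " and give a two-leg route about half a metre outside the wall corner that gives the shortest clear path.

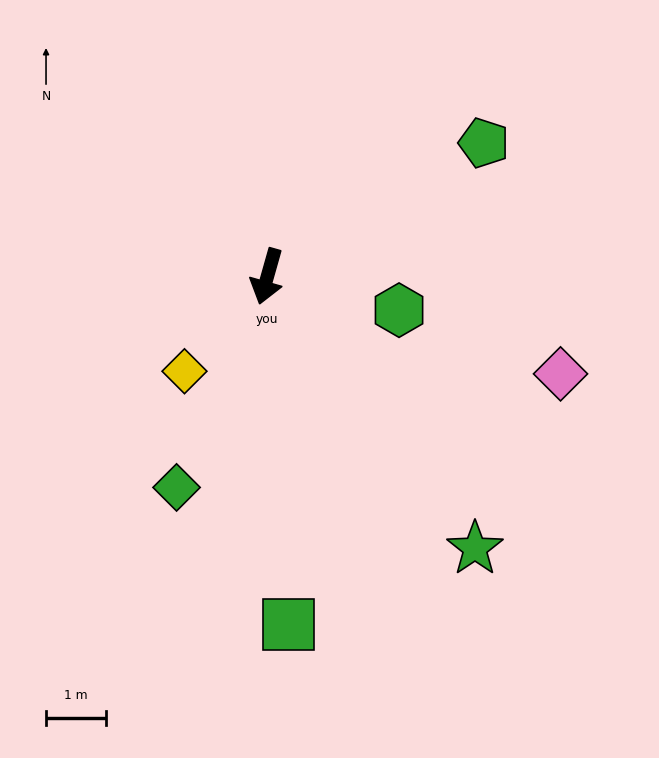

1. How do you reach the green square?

turn left 19°, forward 5.8 m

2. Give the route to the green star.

turn left 53°, forward 5.7 m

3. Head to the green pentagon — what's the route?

turn left 137°, forward 4.2 m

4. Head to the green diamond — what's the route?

turn right 8°, forward 3.8 m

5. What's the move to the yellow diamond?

turn right 25°, forward 2.1 m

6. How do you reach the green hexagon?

turn left 91°, forward 2.2 m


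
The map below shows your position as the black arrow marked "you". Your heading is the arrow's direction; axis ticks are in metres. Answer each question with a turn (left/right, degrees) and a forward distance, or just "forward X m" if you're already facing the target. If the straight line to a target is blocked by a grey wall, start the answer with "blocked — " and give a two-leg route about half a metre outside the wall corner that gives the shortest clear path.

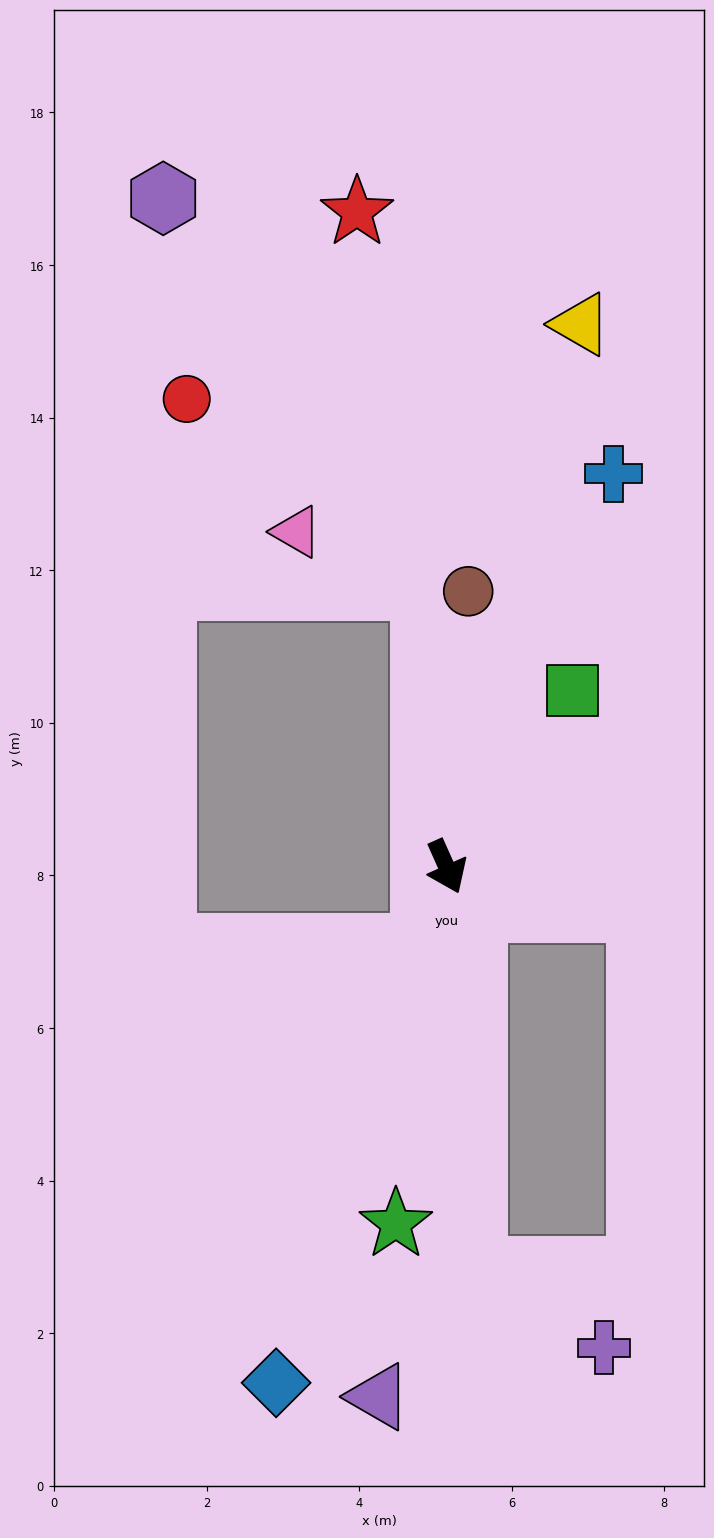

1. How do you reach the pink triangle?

blocked — turn left 161°, forward 3.7 m, then turn left 61°, forward 1.8 m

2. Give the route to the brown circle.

turn left 151°, forward 3.6 m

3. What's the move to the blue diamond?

turn right 42°, forward 7.1 m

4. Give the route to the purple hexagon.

blocked — turn left 161°, forward 3.7 m, then turn left 29°, forward 6.1 m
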